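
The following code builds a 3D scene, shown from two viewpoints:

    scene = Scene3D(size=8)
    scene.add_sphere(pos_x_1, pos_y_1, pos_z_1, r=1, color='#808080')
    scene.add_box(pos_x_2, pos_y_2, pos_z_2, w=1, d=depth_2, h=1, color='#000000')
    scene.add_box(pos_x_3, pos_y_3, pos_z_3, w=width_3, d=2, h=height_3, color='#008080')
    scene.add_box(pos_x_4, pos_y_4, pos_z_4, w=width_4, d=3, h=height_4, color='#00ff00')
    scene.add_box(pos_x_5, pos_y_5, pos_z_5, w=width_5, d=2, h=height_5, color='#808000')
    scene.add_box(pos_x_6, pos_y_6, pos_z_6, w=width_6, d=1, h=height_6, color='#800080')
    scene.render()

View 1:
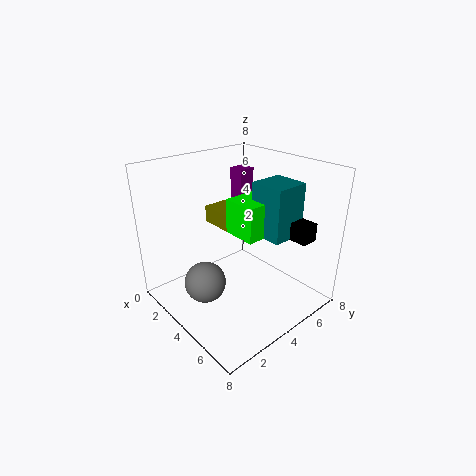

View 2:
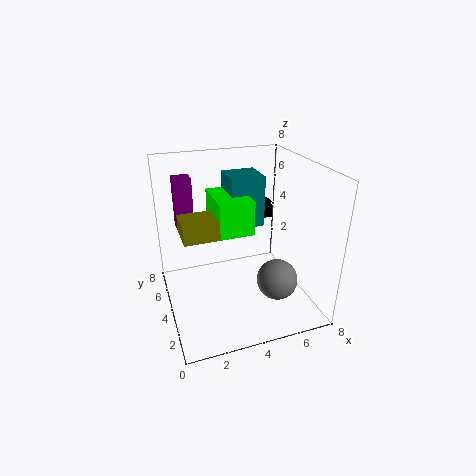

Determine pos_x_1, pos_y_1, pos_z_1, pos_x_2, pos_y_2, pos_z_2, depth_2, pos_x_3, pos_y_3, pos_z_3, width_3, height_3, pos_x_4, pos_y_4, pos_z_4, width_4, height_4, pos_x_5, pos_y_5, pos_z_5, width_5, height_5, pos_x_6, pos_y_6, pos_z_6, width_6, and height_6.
pos_x_1 = 5
pos_y_1 = 1
pos_z_1 = 3
pos_x_2 = 6
pos_y_2 = 6
pos_z_2 = 4
depth_2 = 1
pos_x_3 = 4
pos_y_3 = 5
pos_z_3 = 4
width_3 = 2
height_3 = 3
pos_x_4 = 3
pos_y_4 = 4
pos_z_4 = 4
width_4 = 2
height_4 = 2
pos_x_5 = 1
pos_y_5 = 4
pos_z_5 = 4
width_5 = 2
height_5 = 1
pos_x_6 = 1
pos_y_6 = 6
pos_z_6 = 4
width_6 = 1
height_6 = 3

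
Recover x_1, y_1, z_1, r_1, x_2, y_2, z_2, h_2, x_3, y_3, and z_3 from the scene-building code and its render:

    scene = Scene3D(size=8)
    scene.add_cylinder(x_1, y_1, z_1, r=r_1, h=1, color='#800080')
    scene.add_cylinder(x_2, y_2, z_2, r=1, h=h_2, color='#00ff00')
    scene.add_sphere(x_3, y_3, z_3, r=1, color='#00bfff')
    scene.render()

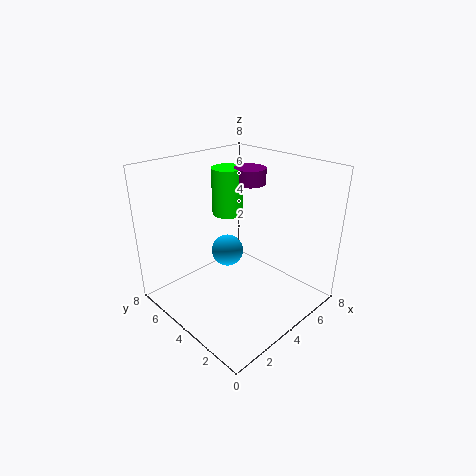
x_1 = 7; y_1 = 6; z_1 = 6; r_1 = 1; x_2 = 6; y_2 = 7; z_2 = 4; h_2 = 3; x_3 = 5; y_3 = 6; z_3 = 2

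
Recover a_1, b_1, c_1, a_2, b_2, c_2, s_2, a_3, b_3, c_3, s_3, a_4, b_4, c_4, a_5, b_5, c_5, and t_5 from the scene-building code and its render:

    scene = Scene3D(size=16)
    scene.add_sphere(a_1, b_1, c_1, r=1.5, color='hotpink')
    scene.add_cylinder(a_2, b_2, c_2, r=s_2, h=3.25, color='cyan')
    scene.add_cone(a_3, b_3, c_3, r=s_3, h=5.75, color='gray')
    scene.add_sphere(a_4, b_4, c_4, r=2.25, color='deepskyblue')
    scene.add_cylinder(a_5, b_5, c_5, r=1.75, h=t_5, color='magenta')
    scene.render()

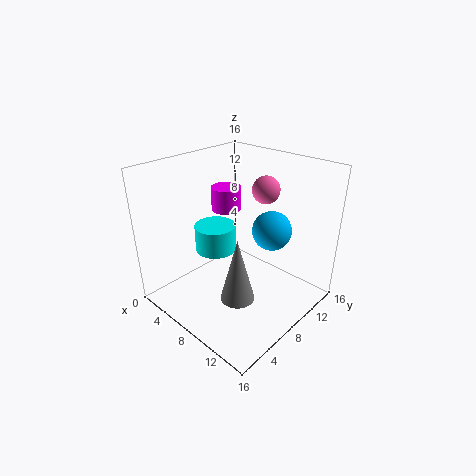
a_1 = 9.5; b_1 = 10.75; c_1 = 13.25; a_2 = 3.5; b_2 = 8.75; c_2 = 4.5; s_2 = 2.5; a_3 = 13.75; b_3 = 1.75; c_3 = 6.75; s_3 = 1.5; a_4 = 10; b_4 = 11.5; c_4 = 8.25; a_5 = 4.25; b_5 = 10; c_5 = 9.75; t_5 = 2.75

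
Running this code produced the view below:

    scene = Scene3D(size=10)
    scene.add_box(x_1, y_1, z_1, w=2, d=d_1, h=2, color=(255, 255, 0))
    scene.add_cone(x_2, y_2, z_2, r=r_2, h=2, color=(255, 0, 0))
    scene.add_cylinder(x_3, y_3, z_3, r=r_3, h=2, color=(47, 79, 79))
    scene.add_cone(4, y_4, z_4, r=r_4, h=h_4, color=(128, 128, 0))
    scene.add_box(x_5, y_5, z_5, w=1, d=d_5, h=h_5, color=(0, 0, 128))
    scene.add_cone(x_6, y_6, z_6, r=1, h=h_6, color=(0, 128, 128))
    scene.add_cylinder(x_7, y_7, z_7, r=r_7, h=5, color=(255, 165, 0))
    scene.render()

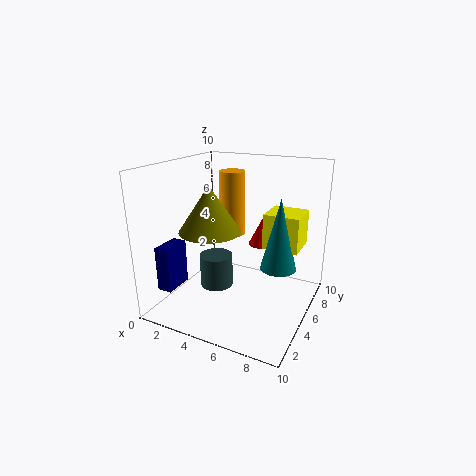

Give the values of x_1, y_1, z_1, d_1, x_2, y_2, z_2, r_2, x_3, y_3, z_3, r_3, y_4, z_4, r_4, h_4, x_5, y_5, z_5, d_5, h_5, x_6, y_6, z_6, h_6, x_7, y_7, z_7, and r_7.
x_1 = 8; y_1 = 2; z_1 = 6; d_1 = 2; x_2 = 6; y_2 = 7; z_2 = 4; r_2 = 1; x_3 = 5; y_3 = 2; z_3 = 3; r_3 = 1; y_4 = 3; z_4 = 6; r_4 = 2; h_4 = 3; x_5 = 1; y_5 = 1; z_5 = 2; d_5 = 2; h_5 = 3; x_6 = 9; y_6 = 2; z_6 = 5; h_6 = 4; x_7 = 3; y_7 = 8; z_7 = 4; r_7 = 1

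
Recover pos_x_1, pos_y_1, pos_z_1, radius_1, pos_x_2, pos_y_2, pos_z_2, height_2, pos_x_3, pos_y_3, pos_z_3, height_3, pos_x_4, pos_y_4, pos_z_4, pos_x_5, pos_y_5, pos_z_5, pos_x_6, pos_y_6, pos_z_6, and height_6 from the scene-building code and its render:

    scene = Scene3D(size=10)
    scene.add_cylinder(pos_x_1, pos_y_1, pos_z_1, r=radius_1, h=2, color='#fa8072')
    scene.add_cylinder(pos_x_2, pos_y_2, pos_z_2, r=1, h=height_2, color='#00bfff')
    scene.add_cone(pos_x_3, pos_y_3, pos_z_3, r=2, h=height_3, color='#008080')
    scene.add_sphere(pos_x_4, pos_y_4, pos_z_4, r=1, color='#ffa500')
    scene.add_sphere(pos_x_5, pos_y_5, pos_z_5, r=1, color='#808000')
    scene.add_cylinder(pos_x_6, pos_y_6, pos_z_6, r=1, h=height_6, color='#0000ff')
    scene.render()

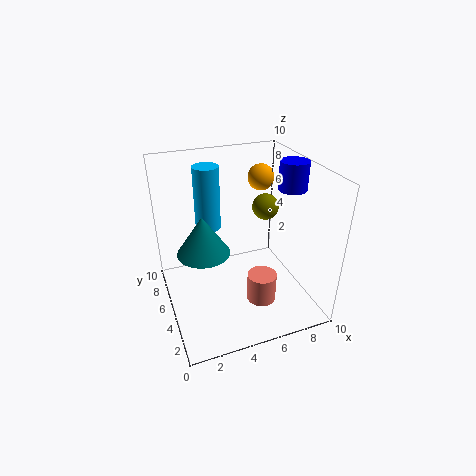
pos_x_1 = 6
pos_y_1 = 3
pos_z_1 = 1
radius_1 = 1
pos_x_2 = 4
pos_y_2 = 9
pos_z_2 = 4
height_2 = 5
pos_x_3 = 3
pos_y_3 = 7
pos_z_3 = 3
height_3 = 3
pos_x_4 = 8
pos_y_4 = 8
pos_z_4 = 8
pos_x_5 = 8
pos_y_5 = 7
pos_z_5 = 6
pos_x_6 = 9
pos_y_6 = 5
pos_z_6 = 8
height_6 = 2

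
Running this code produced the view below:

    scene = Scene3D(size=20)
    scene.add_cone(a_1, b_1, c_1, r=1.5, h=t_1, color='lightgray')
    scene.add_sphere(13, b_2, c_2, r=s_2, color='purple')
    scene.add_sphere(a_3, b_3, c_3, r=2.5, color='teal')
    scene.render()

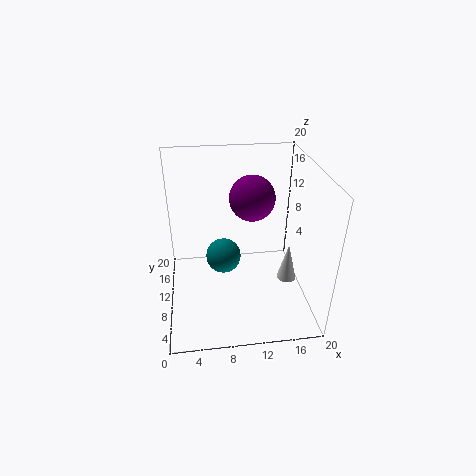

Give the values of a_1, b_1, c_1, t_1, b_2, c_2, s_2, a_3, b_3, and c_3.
a_1 = 18; b_1 = 11.5; c_1 = 1; t_1 = 6; b_2 = 16; c_2 = 13; s_2 = 3.5; a_3 = 8; b_3 = 11; c_3 = 6.5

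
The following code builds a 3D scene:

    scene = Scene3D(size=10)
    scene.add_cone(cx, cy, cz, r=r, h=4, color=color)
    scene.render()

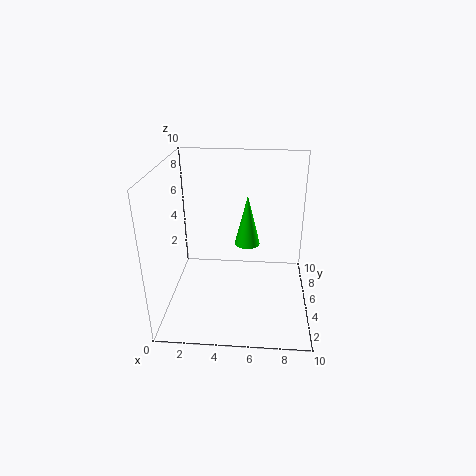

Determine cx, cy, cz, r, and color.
cx = 5.5; cy = 8; cz = 3; r = 1; color = 'lime'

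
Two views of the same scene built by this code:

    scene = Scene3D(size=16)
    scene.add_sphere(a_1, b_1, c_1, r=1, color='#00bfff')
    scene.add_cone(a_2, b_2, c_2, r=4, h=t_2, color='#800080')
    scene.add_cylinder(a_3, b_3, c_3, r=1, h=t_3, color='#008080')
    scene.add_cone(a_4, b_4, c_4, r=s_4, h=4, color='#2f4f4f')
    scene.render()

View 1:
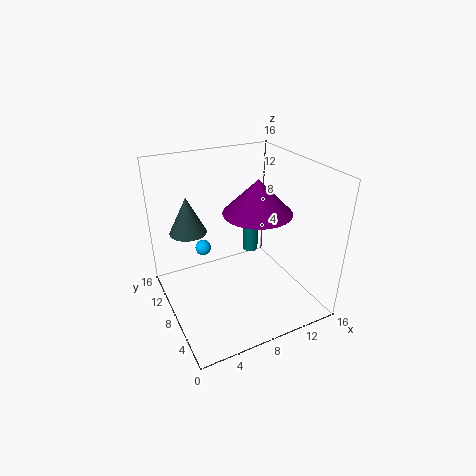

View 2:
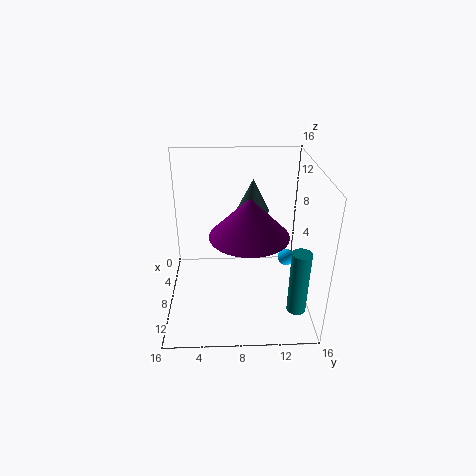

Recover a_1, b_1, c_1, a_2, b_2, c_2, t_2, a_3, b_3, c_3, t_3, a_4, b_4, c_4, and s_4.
a_1 = 6, b_1 = 14, c_1 = 4, a_2 = 11, b_2 = 9, c_2 = 10, t_2 = 4, a_3 = 13, b_3 = 14, c_3 = 2, t_3 = 7, a_4 = 3, b_4 = 10, c_4 = 9, s_4 = 2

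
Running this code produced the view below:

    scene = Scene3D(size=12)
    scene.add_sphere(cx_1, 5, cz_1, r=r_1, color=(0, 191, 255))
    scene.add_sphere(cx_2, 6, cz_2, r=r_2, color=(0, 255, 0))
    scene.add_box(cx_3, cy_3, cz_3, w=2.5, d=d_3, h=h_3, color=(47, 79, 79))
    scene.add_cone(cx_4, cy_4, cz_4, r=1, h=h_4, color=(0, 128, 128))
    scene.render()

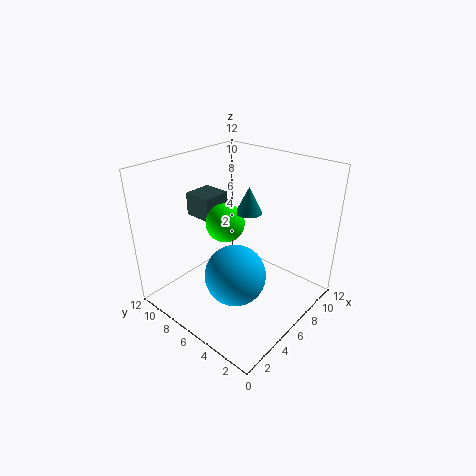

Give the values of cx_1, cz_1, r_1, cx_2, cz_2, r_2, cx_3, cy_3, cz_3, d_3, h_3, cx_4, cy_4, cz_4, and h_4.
cx_1 = 4.5
cz_1 = 3.5
r_1 = 2.5
cx_2 = 4.5
cz_2 = 8
r_2 = 1.5
cx_3 = 5
cy_3 = 8.5
cz_3 = 7
d_3 = 2.5
h_3 = 2
cx_4 = 5.5
cy_4 = 4.5
cz_4 = 9
h_4 = 2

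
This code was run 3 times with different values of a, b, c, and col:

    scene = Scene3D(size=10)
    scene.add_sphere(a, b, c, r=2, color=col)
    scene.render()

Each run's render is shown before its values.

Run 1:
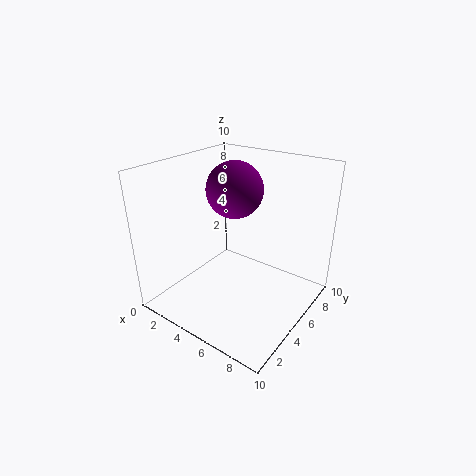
a = 4, b = 6, c = 8, col = 'purple'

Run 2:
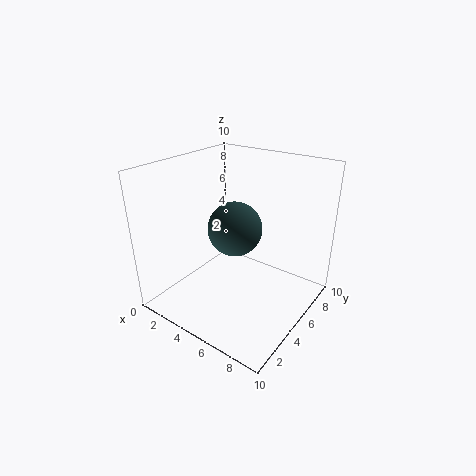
a = 4, b = 6, c = 5, col = 'darkslategray'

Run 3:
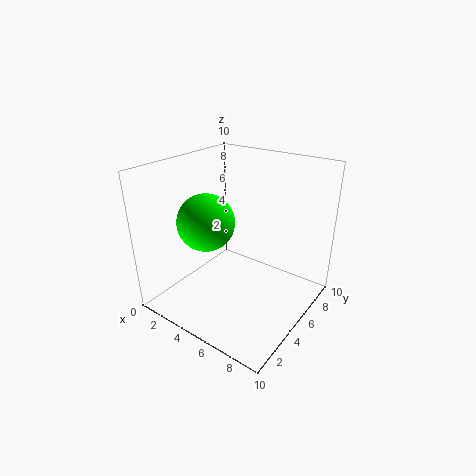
a = 3, b = 4, c = 6, col = 'lime'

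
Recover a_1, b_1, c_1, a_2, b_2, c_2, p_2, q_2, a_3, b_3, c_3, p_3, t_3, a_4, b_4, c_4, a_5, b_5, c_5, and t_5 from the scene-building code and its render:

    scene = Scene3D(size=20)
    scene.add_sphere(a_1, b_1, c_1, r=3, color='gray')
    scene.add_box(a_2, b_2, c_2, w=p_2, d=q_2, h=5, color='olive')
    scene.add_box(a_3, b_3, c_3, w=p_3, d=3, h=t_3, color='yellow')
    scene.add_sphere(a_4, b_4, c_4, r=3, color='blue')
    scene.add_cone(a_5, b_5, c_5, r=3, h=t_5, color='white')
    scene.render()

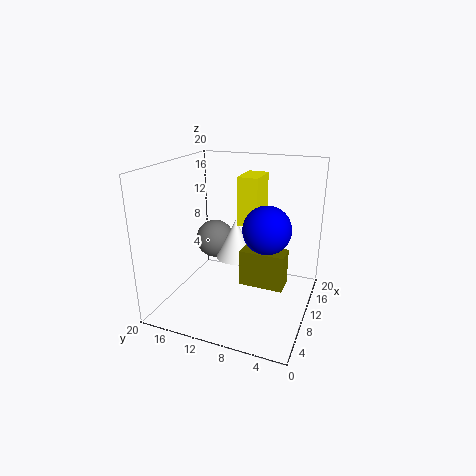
a_1 = 15; b_1 = 16; c_1 = 7; a_2 = 8; b_2 = 3; c_2 = 4; p_2 = 3; q_2 = 6; a_3 = 12; b_3 = 8; c_3 = 11; p_3 = 5; t_3 = 7; a_4 = 7; b_4 = 5; c_4 = 13; a_5 = 14; b_5 = 12; c_5 = 5; t_5 = 6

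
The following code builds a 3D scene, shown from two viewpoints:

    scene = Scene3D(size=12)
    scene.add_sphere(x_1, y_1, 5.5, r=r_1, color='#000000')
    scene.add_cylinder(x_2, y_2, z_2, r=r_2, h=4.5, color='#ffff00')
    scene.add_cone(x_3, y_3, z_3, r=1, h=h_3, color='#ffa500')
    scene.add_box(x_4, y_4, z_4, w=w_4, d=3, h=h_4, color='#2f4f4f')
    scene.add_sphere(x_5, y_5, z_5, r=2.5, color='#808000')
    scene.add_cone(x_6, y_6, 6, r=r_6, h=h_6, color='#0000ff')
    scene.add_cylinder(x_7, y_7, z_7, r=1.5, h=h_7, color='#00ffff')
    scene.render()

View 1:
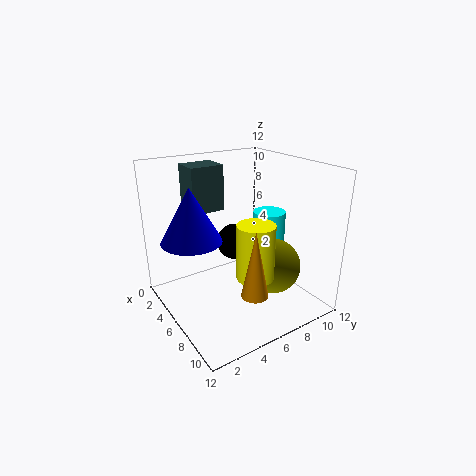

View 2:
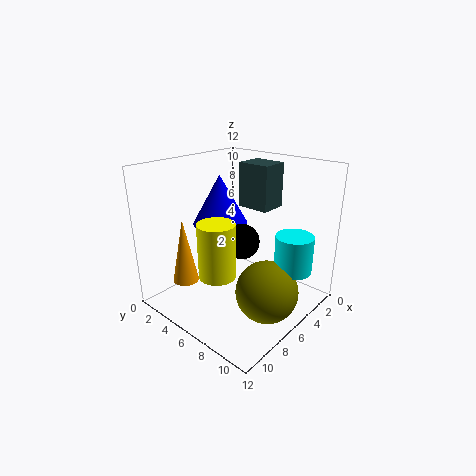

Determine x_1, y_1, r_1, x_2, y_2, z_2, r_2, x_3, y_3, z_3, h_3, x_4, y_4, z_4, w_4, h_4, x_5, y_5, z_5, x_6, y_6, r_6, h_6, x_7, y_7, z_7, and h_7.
x_1 = 5.5, y_1 = 6, r_1 = 1.5, x_2 = 8.5, y_2 = 6, z_2 = 3.5, r_2 = 1.5, x_3 = 10.5, y_3 = 4.5, z_3 = 3.5, h_3 = 5, x_4 = 0.5, y_4 = 3.5, z_4 = 7.5, w_4 = 2.5, h_4 = 4, x_5 = 6.5, y_5 = 9.5, z_5 = 2.5, x_6 = 4.5, y_6 = 2.5, r_6 = 2.5, h_6 = 4.5, x_7 = 4.5, y_7 = 10.5, z_7 = 4, h_7 = 3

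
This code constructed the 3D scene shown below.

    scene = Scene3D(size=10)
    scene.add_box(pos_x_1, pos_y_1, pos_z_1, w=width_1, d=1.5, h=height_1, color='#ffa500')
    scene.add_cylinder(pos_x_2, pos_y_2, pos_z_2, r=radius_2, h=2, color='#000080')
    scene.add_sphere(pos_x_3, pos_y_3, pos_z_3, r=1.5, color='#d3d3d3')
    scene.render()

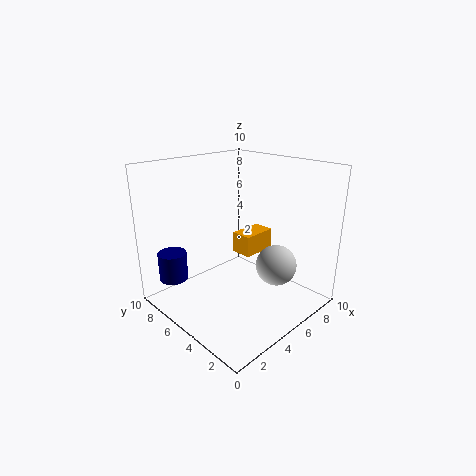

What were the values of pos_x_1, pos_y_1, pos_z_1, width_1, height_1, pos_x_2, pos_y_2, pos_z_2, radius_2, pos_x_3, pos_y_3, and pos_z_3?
pos_x_1 = 5.5, pos_y_1 = 4.5, pos_z_1 = 3.5, width_1 = 2.5, height_1 = 1.5, pos_x_2 = 1.5, pos_y_2 = 8, pos_z_2 = 2, radius_2 = 1, pos_x_3 = 7.5, pos_y_3 = 3.5, pos_z_3 = 2.5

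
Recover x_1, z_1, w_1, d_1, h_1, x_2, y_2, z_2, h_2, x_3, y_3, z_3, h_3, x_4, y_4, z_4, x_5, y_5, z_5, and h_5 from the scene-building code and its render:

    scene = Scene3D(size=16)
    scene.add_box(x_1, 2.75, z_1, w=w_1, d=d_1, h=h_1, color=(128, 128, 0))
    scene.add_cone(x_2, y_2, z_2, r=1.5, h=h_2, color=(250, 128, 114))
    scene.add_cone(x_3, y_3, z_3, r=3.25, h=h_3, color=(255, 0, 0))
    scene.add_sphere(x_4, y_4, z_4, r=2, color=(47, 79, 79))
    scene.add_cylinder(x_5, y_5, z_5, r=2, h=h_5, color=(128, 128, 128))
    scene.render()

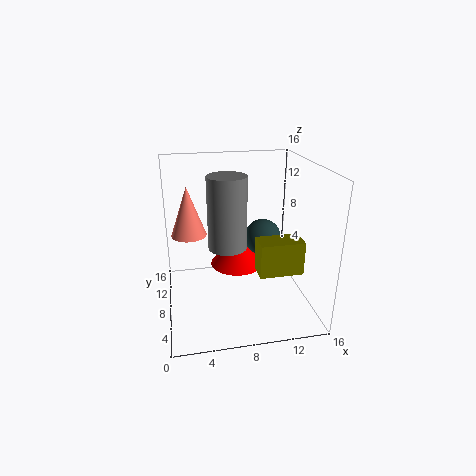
x_1 = 9.25
z_1 = 5.75
w_1 = 4.5
d_1 = 2.5
h_1 = 3.5
x_2 = 2.5
y_2 = 2
z_2 = 11.5
h_2 = 4.25
x_3 = 8.5
y_3 = 11
z_3 = 3.25
h_3 = 4
x_4 = 10.75
y_4 = 7.75
z_4 = 8
x_5 = 6.5
y_5 = 6
z_5 = 8
h_5 = 7.5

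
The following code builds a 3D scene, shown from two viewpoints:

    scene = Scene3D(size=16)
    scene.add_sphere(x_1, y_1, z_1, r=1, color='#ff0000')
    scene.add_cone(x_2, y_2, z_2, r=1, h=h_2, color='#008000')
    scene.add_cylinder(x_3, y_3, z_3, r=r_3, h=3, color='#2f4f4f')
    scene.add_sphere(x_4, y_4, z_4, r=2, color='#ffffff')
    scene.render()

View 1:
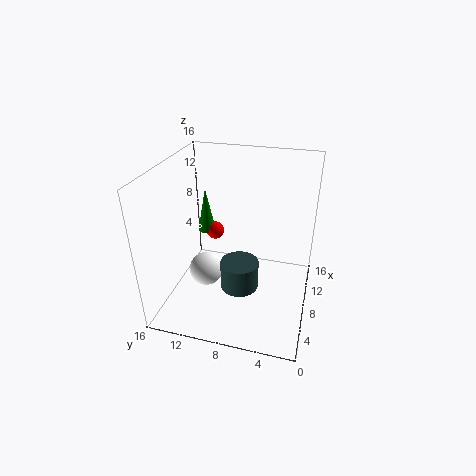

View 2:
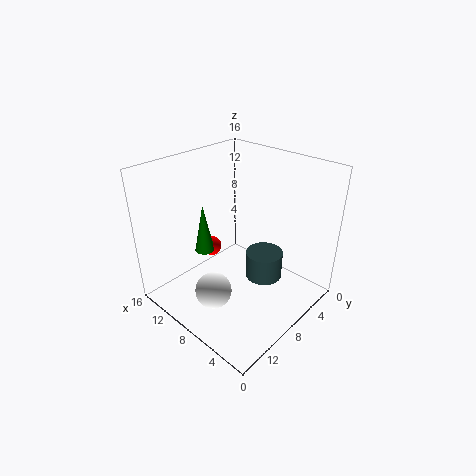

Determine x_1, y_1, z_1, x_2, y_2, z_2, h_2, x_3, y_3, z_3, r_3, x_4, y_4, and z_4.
x_1 = 9; y_1 = 11; z_1 = 8; x_2 = 9; y_2 = 12; z_2 = 8; h_2 = 5; x_3 = 5; y_3 = 7; z_3 = 4; r_3 = 2; x_4 = 8; y_4 = 12; z_4 = 3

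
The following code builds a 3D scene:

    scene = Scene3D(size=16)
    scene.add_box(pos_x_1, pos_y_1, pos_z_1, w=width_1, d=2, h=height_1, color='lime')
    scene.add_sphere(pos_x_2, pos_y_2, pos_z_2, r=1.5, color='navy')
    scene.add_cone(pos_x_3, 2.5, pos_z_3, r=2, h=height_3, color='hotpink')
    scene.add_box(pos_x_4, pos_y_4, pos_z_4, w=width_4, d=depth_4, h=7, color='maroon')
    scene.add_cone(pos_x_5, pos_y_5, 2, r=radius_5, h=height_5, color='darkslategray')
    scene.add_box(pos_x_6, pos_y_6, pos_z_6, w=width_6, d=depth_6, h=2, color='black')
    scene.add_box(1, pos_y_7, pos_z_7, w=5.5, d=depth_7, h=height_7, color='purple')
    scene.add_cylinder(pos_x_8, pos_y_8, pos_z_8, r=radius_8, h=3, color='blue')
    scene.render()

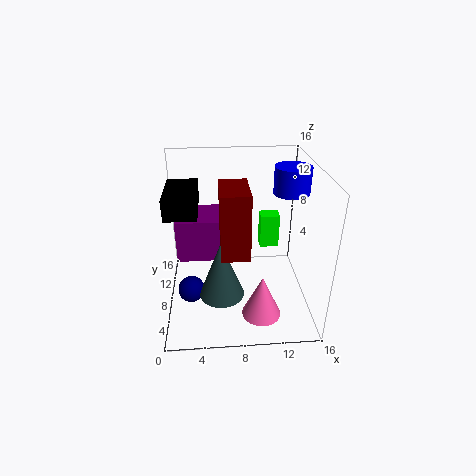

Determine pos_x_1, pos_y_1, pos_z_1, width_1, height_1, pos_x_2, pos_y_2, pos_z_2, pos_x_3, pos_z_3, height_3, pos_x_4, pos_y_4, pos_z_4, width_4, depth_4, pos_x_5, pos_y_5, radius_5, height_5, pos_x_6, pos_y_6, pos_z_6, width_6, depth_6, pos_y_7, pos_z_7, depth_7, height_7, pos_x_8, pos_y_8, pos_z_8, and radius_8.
pos_x_1 = 11.5; pos_y_1 = 14; pos_z_1 = 3; width_1 = 2.5; height_1 = 4.5; pos_x_2 = 2.5; pos_y_2 = 7; pos_z_2 = 2; pos_x_3 = 10; pos_z_3 = 2; height_3 = 4.5; pos_x_4 = 6; pos_y_4 = 4; pos_z_4 = 7.5; width_4 = 3; depth_4 = 5; pos_x_5 = 6; pos_y_5 = 6; radius_5 = 2.5; height_5 = 6.5; pos_x_6 = 1; pos_y_6 = 2.5; pos_z_6 = 13; width_6 = 3; depth_6 = 5.5; pos_y_7 = 9; pos_z_7 = 4.5; depth_7 = 5; height_7 = 5; pos_x_8 = 14; pos_y_8 = 9.5; pos_z_8 = 12.5; radius_8 = 2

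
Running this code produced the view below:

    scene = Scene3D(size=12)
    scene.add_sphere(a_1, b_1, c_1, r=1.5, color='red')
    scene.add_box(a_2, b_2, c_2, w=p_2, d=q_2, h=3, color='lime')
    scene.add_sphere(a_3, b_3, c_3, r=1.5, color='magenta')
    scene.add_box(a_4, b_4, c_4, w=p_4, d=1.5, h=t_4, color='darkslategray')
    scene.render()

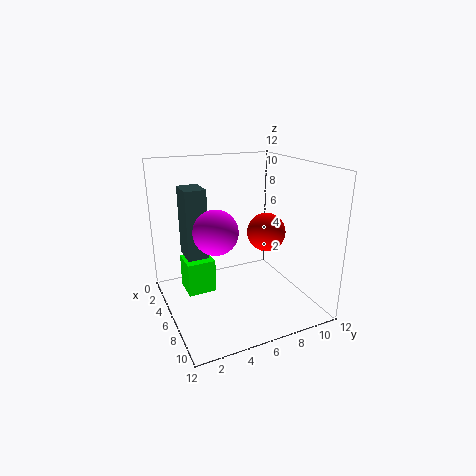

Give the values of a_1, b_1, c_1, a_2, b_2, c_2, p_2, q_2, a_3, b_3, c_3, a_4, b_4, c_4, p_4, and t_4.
a_1 = 8, b_1 = 7.5, c_1 = 7, a_2 = 2, b_2 = 2, c_2 = 0.5, p_2 = 2.5, q_2 = 2.5, a_3 = 10, b_3 = 2.5, c_3 = 8.5, a_4 = 6.5, b_4 = 1, c_4 = 6, p_4 = 2, t_4 = 5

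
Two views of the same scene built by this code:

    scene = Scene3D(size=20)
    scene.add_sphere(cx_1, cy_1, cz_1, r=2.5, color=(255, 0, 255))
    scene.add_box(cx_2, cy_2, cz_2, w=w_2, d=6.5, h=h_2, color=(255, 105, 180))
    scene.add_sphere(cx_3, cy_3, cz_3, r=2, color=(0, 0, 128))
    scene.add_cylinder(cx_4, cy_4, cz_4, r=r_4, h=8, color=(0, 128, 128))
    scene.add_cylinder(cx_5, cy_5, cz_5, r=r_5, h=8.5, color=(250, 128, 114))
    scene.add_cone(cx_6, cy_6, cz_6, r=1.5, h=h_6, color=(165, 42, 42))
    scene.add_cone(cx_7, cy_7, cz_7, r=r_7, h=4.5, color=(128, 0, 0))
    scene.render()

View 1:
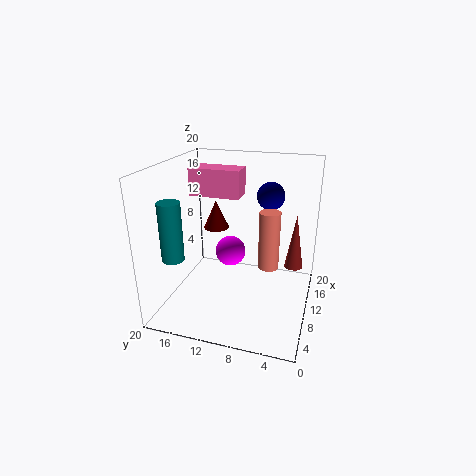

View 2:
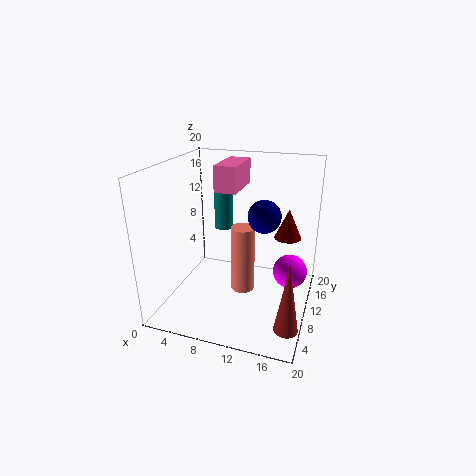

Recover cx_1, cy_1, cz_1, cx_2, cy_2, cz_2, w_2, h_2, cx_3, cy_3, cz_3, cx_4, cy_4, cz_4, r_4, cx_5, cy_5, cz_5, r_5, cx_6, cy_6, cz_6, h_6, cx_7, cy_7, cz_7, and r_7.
cx_1 = 17
cy_1 = 13.5
cz_1 = 4
cx_2 = 7
cy_2 = 9
cz_2 = 16.5
w_2 = 3
h_2 = 3.5
cx_3 = 14.5
cy_3 = 6.5
cz_3 = 15
cx_4 = 5
cy_4 = 17.5
cz_4 = 8
r_4 = 1.5
cx_5 = 12
cy_5 = 6
cz_5 = 5
r_5 = 1.5
cx_6 = 18.5
cy_6 = 3
cz_6 = 2
h_6 = 9
cx_7 = 16
cy_7 = 15.5
cz_7 = 8.5
r_7 = 2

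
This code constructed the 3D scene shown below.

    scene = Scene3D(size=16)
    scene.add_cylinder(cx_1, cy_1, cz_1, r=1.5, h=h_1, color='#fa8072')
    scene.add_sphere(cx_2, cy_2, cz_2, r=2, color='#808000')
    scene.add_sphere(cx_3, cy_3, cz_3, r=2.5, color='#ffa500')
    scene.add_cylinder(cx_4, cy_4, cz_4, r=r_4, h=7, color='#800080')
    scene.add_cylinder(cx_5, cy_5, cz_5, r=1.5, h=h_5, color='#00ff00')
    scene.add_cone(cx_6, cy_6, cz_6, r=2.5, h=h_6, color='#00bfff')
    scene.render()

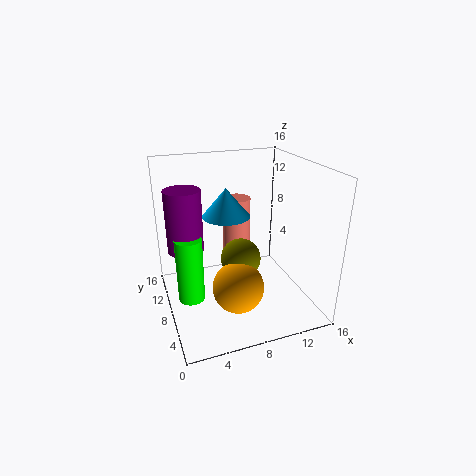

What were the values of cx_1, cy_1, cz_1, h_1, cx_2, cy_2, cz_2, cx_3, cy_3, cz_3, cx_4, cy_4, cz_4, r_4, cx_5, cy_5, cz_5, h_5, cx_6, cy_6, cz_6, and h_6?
cx_1 = 8, cy_1 = 8.5, cz_1 = 6, h_1 = 6.5, cx_2 = 7, cy_2 = 4.5, cz_2 = 7.5, cx_3 = 6, cy_3 = 2.5, cz_3 = 5.5, cx_4 = 2.5, cy_4 = 10, cz_4 = 6.5, r_4 = 2, cx_5 = 2.5, cy_5 = 8.5, cz_5 = 1, h_5 = 7.5, cx_6 = 6.5, cy_6 = 7.5, cz_6 = 11, h_6 = 3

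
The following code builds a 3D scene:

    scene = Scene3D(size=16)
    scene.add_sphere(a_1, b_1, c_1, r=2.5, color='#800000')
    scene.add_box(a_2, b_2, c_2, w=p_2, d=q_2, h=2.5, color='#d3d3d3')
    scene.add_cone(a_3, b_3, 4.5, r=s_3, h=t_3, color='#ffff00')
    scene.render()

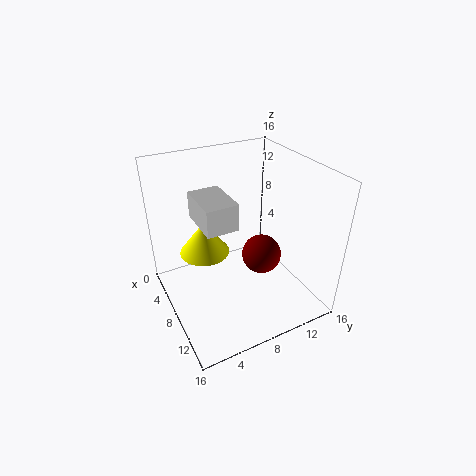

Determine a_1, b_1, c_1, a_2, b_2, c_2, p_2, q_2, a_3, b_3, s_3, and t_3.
a_1 = 6, b_1 = 12.5, c_1 = 3, a_2 = 8.5, b_2 = 2.5, c_2 = 12.5, p_2 = 4.5, q_2 = 3, a_3 = 4, b_3 = 5.5, s_3 = 3, t_3 = 4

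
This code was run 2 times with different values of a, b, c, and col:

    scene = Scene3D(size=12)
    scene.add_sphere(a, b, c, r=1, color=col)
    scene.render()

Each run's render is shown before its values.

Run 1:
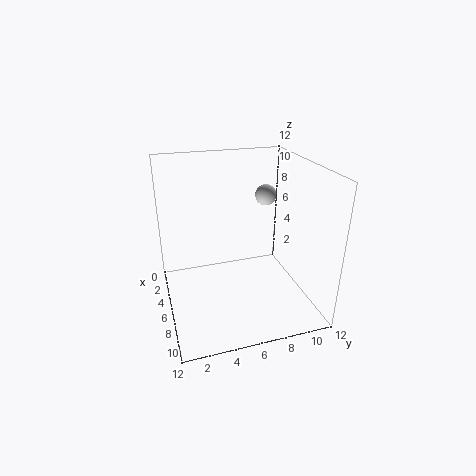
a = 2, b = 10, c = 8, col = 'lightgray'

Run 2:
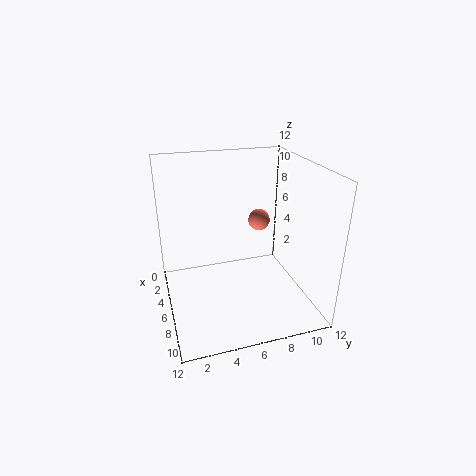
a = 3, b = 9, c = 6, col = 'salmon'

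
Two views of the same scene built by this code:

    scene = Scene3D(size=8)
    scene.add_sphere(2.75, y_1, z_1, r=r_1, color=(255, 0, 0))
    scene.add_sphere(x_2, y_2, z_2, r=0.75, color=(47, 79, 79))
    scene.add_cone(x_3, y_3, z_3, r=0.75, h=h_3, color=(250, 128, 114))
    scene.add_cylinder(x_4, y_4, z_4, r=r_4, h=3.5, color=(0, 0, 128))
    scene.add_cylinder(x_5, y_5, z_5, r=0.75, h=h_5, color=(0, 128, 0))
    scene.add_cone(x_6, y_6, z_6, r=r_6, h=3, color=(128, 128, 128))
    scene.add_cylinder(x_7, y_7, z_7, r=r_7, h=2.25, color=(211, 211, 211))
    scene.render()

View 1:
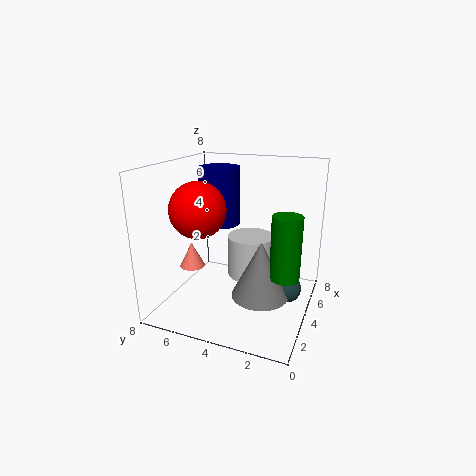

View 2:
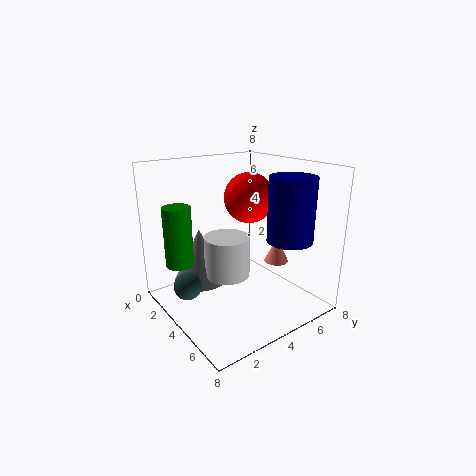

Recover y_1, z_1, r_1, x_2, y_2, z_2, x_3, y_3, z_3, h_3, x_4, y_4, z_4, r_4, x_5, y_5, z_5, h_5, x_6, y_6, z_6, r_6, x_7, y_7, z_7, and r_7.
y_1 = 5.75; z_1 = 5.75; r_1 = 1.5; x_2 = 3.5; y_2 = 1; z_2 = 1.75; x_3 = 4; y_3 = 7; z_3 = 1.75; h_3 = 1.5; x_4 = 6; y_4 = 6; z_4 = 4; r_4 = 1.25; x_5 = 2.75; y_5 = 1; z_5 = 2.75; h_5 = 3.25; x_6 = 2.75; y_6 = 2.25; z_6 = 1.5; r_6 = 1.5; x_7 = 4; y_7 = 3.25; z_7 = 2; r_7 = 1.25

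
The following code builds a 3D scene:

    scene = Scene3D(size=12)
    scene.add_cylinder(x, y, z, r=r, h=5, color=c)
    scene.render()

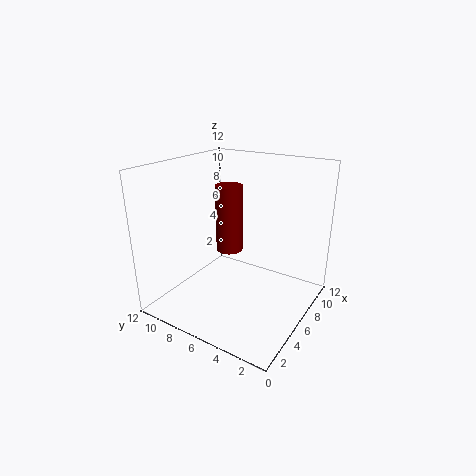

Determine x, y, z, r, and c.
x = 4
y = 5.5
z = 6
r = 1
c = 'maroon'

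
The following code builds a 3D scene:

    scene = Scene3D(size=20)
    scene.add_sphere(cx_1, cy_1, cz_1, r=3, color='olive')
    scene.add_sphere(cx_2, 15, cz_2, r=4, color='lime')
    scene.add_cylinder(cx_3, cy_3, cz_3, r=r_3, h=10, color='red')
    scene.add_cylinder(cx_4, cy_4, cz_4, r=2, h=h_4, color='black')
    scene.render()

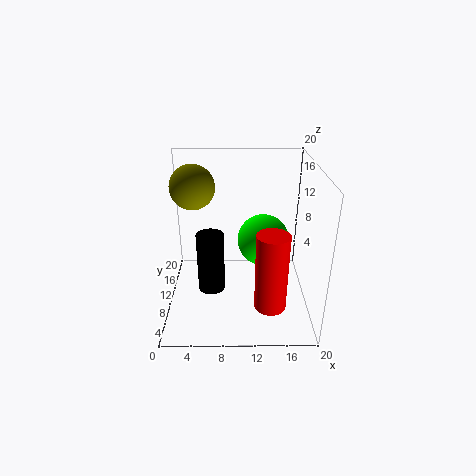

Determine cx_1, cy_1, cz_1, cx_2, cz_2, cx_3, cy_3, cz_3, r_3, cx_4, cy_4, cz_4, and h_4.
cx_1 = 4
cy_1 = 11
cz_1 = 17
cx_2 = 14
cz_2 = 7
cx_3 = 14
cy_3 = 3
cz_3 = 4
r_3 = 2
cx_4 = 6
cy_4 = 11
cz_4 = 1
h_4 = 9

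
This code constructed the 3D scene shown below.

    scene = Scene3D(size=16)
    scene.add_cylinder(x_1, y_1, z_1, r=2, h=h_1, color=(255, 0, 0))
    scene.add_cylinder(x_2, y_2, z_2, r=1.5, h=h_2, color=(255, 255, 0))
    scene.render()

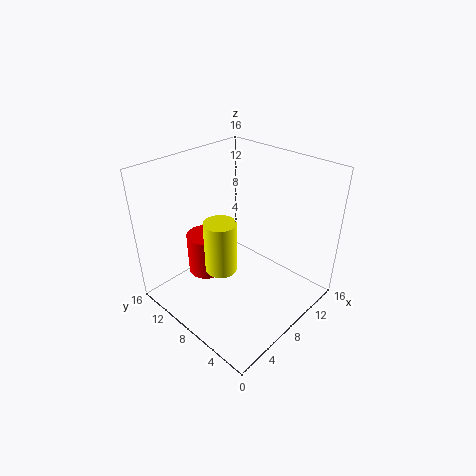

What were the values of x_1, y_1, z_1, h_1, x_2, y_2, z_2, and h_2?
x_1 = 5; y_1 = 10; z_1 = 4.5; h_1 = 4.5; x_2 = 3; y_2 = 5.5; z_2 = 8; h_2 = 5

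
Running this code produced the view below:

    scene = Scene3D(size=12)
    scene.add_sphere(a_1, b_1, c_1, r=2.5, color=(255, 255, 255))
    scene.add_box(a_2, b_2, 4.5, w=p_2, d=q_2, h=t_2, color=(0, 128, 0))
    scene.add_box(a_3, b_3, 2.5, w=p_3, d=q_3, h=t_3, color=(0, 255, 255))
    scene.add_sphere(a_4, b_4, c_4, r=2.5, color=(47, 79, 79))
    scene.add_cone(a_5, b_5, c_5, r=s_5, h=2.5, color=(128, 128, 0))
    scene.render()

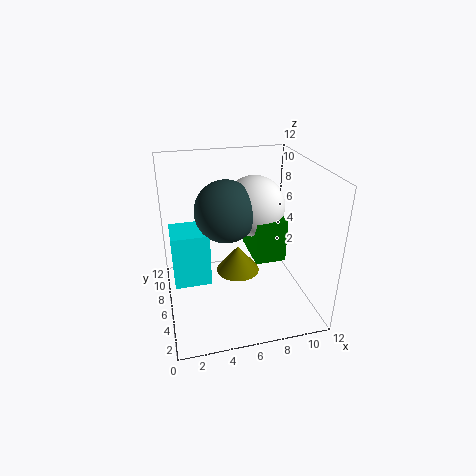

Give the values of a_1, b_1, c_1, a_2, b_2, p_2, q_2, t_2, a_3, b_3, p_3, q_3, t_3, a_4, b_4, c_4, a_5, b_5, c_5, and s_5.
a_1 = 7.5
b_1 = 6.5
c_1 = 8.5
a_2 = 7
b_2 = 4
p_2 = 2.5
q_2 = 4
t_2 = 3.5
a_3 = 0.5
b_3 = 5
p_3 = 3
q_3 = 3
t_3 = 4.5
a_4 = 5
b_4 = 6
c_4 = 8.5
a_5 = 6.5
b_5 = 8
c_5 = 1.5
s_5 = 2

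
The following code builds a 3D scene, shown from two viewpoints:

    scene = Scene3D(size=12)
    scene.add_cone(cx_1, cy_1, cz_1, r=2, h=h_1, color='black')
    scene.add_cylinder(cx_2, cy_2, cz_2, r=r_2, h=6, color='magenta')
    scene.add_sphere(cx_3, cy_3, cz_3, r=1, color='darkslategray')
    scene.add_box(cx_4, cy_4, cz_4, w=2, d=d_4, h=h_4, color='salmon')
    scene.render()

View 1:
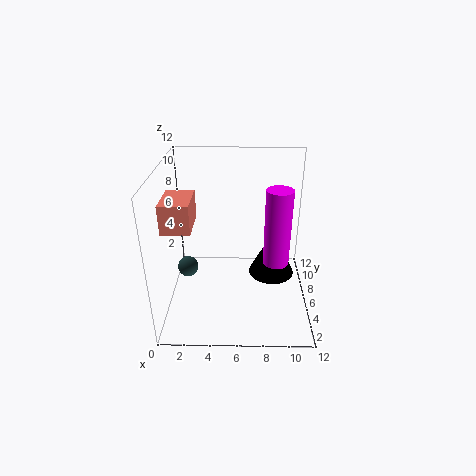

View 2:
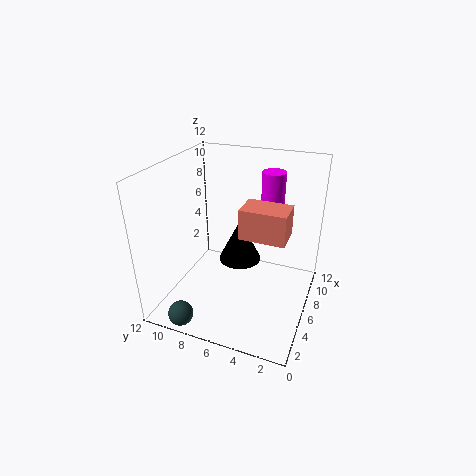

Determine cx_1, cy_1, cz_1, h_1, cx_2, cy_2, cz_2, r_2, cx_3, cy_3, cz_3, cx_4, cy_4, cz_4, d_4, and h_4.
cx_1 = 9
cy_1 = 7
cz_1 = 2
h_1 = 4
cx_2 = 9
cy_2 = 4
cz_2 = 5
r_2 = 1
cx_3 = 1
cy_3 = 9
cz_3 = 1
cx_4 = 1
cy_4 = 1
cz_4 = 9
d_4 = 3
h_4 = 2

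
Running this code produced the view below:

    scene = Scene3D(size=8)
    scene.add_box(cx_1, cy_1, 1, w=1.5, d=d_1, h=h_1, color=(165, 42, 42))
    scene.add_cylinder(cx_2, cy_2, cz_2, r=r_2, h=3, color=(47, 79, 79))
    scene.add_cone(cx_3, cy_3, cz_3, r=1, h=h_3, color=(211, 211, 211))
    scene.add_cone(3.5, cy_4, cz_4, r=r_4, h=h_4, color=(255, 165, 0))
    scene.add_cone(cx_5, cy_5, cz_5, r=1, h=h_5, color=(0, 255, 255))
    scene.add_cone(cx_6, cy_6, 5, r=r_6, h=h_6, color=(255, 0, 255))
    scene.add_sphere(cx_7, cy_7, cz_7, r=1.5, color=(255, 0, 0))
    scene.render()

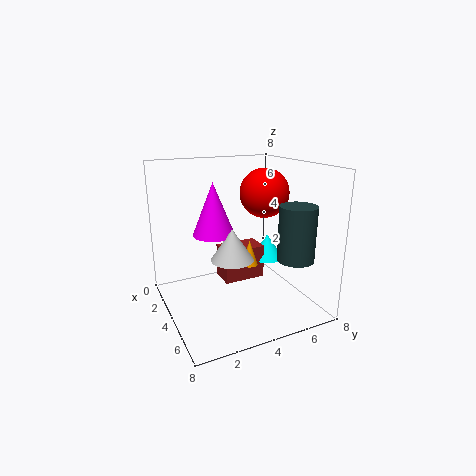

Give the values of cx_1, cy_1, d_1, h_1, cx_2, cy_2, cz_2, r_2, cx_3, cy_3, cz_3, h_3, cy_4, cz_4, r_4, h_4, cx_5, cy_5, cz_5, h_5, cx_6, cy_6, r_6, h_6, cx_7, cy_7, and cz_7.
cx_1 = 2, cy_1 = 3.5, d_1 = 2.5, h_1 = 2, cx_2 = 6, cy_2 = 6.5, cz_2 = 3, r_2 = 1, cx_3 = 6.5, cy_3 = 2.5, cz_3 = 4, h_3 = 1.5, cy_4 = 5, cz_4 = 2, r_4 = 0.5, h_4 = 1.5, cx_5 = 3, cy_5 = 6.5, cz_5 = 2, h_5 = 1.5, cx_6 = 5.5, cy_6 = 2, r_6 = 1, h_6 = 2.5, cx_7 = 2.5, cy_7 = 6.5, cz_7 = 6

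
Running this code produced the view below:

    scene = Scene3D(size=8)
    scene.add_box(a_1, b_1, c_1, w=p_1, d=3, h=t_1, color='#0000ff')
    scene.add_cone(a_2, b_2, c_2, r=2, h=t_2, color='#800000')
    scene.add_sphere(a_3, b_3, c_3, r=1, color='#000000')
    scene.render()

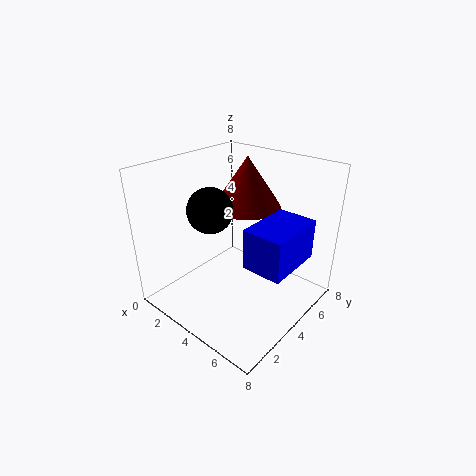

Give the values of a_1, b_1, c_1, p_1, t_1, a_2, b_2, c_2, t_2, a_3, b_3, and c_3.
a_1 = 6; b_1 = 2; c_1 = 4; p_1 = 2; t_1 = 2; a_2 = 3; b_2 = 6; c_2 = 5; t_2 = 3; a_3 = 5; b_3 = 1; c_3 = 7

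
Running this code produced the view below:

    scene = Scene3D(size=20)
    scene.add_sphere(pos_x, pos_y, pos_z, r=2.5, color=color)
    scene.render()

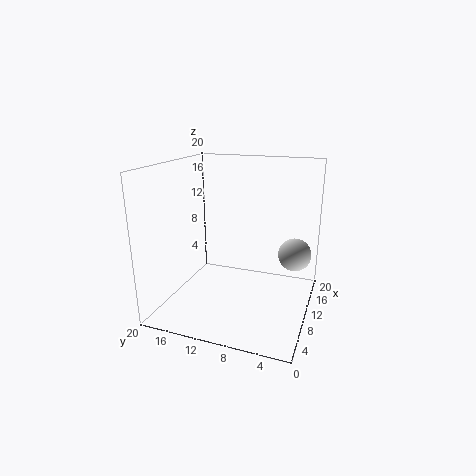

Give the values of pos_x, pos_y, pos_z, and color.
pos_x = 16, pos_y = 3, pos_z = 6, color = 'lightgray'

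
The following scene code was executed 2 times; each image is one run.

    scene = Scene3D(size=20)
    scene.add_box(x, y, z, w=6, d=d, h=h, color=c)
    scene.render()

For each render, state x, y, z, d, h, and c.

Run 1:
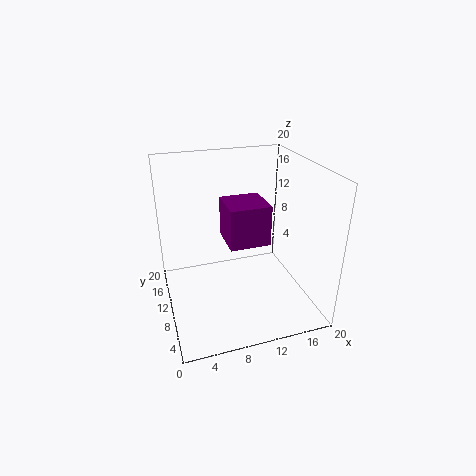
x = 9; y = 10; z = 8; d = 6; h = 6; c = 'purple'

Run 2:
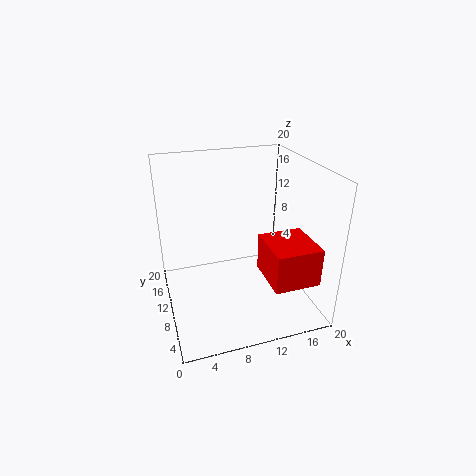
x = 12; y = 1; z = 6.5; d = 6.5; h = 5; c = 'red'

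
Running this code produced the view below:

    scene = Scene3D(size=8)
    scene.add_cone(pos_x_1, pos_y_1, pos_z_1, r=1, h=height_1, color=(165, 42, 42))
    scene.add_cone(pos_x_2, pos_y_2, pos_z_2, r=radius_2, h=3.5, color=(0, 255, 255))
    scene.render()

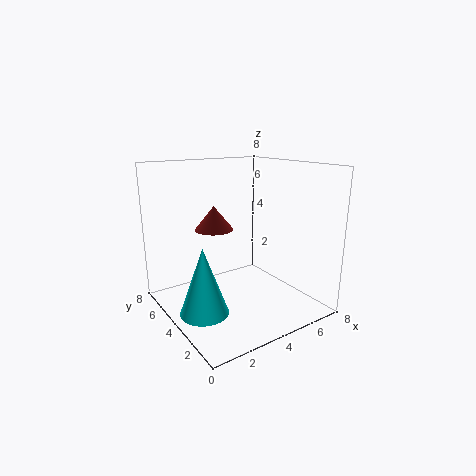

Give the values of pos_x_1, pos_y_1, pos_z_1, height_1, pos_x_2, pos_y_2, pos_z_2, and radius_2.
pos_x_1 = 2.5, pos_y_1 = 4, pos_z_1 = 4.75, height_1 = 1.25, pos_x_2 = 1.25, pos_y_2 = 3, pos_z_2 = 0.75, radius_2 = 1.25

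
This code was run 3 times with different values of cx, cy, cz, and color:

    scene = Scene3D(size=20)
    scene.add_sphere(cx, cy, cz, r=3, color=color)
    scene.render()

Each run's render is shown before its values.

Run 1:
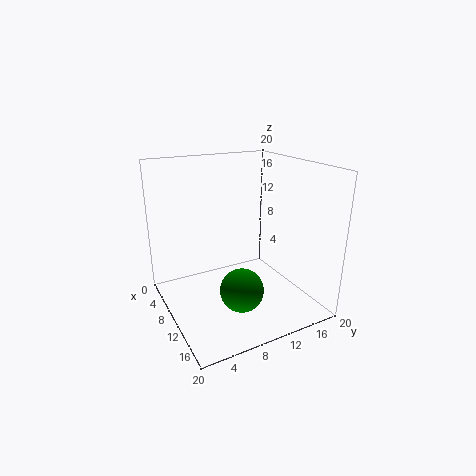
cx = 13; cy = 9; cz = 3.5; color = 'green'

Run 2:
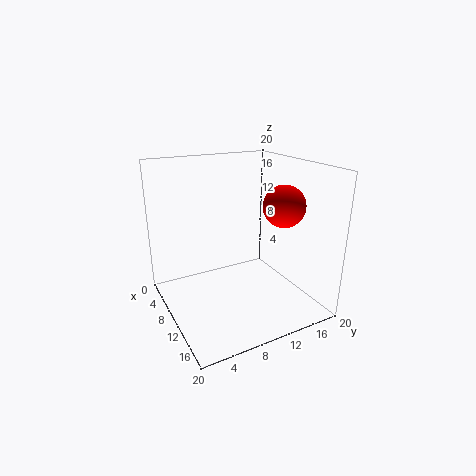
cx = 11.5; cy = 16.5; cz = 14; color = 'red'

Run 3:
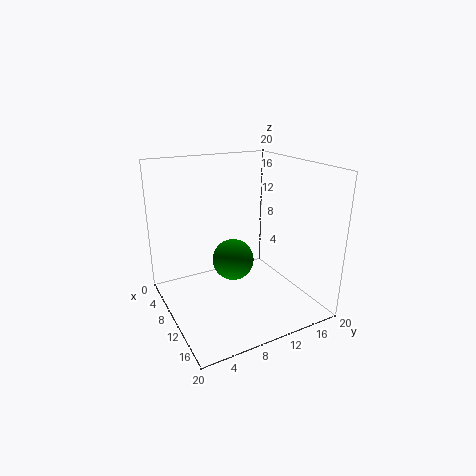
cx = 8.5; cy = 10; cz = 6; color = 'green'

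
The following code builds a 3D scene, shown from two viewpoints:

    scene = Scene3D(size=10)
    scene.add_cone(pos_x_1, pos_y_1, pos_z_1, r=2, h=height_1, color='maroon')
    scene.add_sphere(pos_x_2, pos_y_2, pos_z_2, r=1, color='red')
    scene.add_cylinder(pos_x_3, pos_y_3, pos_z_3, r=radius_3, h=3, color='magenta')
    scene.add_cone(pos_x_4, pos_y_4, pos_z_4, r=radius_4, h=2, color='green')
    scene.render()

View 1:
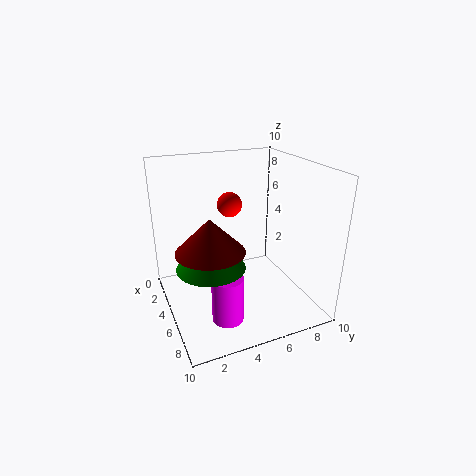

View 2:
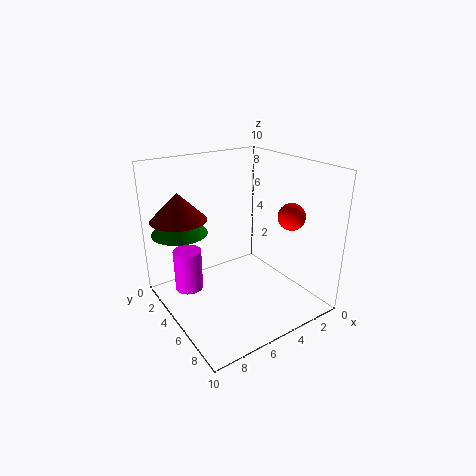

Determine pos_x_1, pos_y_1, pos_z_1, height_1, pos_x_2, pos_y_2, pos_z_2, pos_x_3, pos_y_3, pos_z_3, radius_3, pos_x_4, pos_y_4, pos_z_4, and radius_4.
pos_x_1 = 8
pos_y_1 = 2
pos_z_1 = 6
height_1 = 2
pos_x_2 = 1
pos_y_2 = 6
pos_z_2 = 6
pos_x_3 = 8
pos_y_3 = 3
pos_z_3 = 1
radius_3 = 1
pos_x_4 = 8
pos_y_4 = 2
pos_z_4 = 5
radius_4 = 2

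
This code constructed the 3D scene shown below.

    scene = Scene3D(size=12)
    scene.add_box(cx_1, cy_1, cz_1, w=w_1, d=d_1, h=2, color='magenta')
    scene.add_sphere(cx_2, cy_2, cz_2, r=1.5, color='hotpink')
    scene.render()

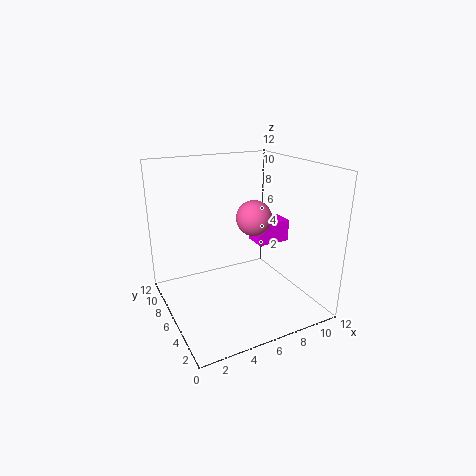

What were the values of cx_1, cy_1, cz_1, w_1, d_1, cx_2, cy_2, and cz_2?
cx_1 = 8.5
cy_1 = 6.5
cz_1 = 4.5
w_1 = 3
d_1 = 2
cx_2 = 7.5
cy_2 = 6
cz_2 = 7.5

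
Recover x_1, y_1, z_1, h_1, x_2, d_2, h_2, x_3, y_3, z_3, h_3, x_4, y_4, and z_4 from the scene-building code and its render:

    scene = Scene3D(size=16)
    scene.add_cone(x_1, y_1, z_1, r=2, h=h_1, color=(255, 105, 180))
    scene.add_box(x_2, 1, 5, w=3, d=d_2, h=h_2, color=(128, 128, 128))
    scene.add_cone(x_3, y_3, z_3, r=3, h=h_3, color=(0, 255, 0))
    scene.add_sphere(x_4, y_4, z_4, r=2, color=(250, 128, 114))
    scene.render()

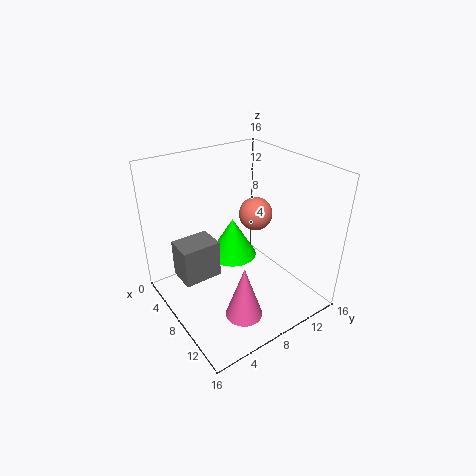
x_1 = 12; y_1 = 6; z_1 = 1; h_1 = 6; x_2 = 6; d_2 = 4; h_2 = 4; x_3 = 4; y_3 = 10; z_3 = 3; h_3 = 5; x_4 = 6; y_4 = 12; z_4 = 9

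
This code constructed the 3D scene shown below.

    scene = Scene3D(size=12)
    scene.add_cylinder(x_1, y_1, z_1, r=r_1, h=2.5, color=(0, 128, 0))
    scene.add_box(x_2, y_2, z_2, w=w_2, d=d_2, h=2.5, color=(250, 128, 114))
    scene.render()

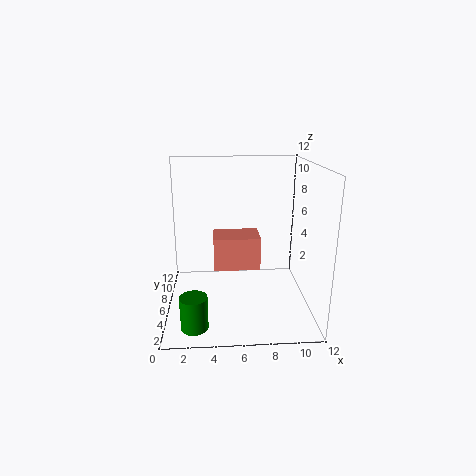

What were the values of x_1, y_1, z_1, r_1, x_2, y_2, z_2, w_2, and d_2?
x_1 = 2.5, y_1 = 1, z_1 = 1, r_1 = 1, x_2 = 4, y_2 = 3, z_2 = 4.5, w_2 = 3.5, d_2 = 2.5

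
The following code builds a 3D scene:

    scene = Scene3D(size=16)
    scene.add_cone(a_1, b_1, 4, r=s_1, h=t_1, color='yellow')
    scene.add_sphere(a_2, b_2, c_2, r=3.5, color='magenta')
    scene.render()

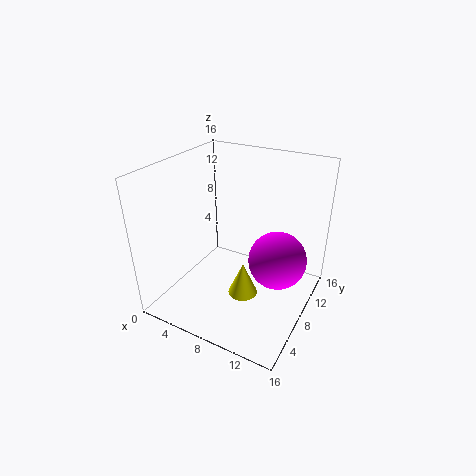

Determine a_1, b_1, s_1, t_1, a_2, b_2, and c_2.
a_1 = 10.5
b_1 = 4.5
s_1 = 1.5
t_1 = 3.5
a_2 = 11.5
b_2 = 11.5
c_2 = 4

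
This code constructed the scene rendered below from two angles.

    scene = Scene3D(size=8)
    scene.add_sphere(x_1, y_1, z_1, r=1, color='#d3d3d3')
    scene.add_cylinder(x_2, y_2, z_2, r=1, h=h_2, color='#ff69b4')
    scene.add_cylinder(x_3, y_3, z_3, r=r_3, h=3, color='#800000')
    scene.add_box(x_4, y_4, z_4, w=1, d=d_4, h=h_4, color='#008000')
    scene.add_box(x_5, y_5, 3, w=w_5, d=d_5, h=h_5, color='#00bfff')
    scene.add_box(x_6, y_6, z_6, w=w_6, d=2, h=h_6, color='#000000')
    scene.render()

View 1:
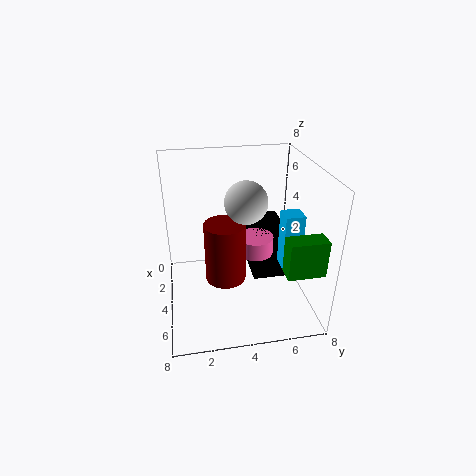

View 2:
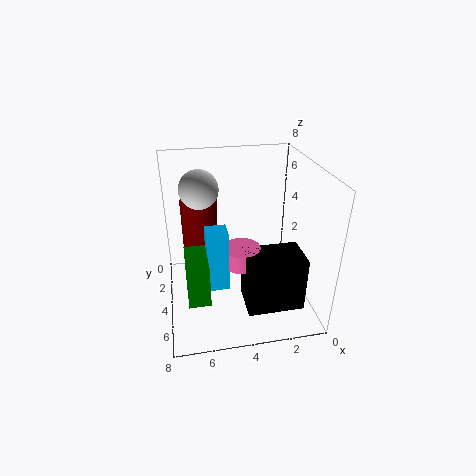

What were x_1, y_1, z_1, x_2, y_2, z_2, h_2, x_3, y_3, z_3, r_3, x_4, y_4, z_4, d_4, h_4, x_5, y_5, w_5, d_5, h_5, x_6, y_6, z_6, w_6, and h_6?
x_1 = 6, y_1 = 4, z_1 = 7, x_2 = 4, y_2 = 5, z_2 = 3, h_2 = 1, x_3 = 6, y_3 = 3, z_3 = 3, r_3 = 1, x_4 = 6, y_4 = 6, z_4 = 3, d_4 = 2, h_4 = 2, x_5 = 5, y_5 = 6, w_5 = 1, d_5 = 1, h_5 = 3, x_6 = 1, y_6 = 5, z_6 = 1, w_6 = 3, h_6 = 3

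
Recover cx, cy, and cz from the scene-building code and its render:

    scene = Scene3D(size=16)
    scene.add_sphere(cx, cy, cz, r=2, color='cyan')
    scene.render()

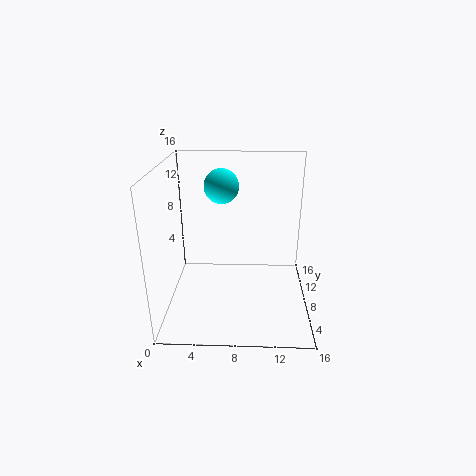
cx = 6; cy = 11; cz = 13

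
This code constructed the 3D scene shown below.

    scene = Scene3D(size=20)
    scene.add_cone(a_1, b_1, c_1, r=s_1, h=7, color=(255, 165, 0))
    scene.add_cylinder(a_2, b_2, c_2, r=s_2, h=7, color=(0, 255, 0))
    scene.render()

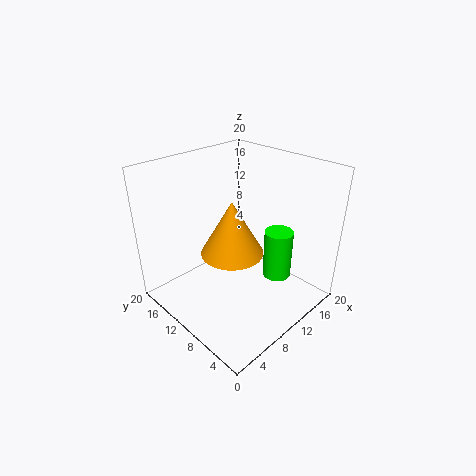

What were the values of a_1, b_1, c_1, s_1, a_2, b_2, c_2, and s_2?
a_1 = 7, b_1 = 8, c_1 = 10, s_1 = 4, a_2 = 14, b_2 = 6, c_2 = 4, s_2 = 2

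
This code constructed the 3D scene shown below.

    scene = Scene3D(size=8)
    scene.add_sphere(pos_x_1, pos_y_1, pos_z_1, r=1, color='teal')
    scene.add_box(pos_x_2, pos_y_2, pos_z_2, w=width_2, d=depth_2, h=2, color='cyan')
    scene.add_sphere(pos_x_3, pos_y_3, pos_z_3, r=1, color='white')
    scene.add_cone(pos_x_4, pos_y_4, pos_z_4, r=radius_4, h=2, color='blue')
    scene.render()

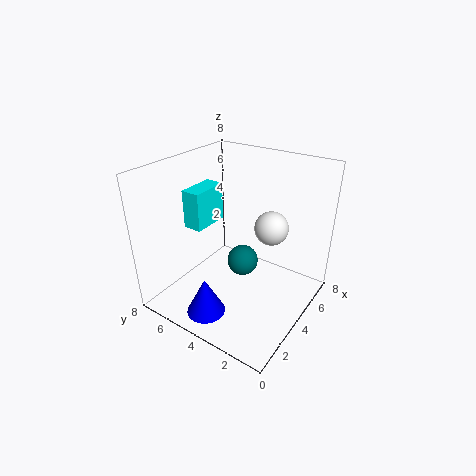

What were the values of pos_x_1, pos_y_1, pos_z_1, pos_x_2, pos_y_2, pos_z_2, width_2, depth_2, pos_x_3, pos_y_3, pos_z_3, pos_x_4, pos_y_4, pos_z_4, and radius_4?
pos_x_1 = 6, pos_y_1 = 5, pos_z_1 = 1, pos_x_2 = 2, pos_y_2 = 5, pos_z_2 = 5, width_2 = 2, depth_2 = 1, pos_x_3 = 6, pos_y_3 = 3, pos_z_3 = 4, pos_x_4 = 1, pos_y_4 = 4, pos_z_4 = 1, radius_4 = 1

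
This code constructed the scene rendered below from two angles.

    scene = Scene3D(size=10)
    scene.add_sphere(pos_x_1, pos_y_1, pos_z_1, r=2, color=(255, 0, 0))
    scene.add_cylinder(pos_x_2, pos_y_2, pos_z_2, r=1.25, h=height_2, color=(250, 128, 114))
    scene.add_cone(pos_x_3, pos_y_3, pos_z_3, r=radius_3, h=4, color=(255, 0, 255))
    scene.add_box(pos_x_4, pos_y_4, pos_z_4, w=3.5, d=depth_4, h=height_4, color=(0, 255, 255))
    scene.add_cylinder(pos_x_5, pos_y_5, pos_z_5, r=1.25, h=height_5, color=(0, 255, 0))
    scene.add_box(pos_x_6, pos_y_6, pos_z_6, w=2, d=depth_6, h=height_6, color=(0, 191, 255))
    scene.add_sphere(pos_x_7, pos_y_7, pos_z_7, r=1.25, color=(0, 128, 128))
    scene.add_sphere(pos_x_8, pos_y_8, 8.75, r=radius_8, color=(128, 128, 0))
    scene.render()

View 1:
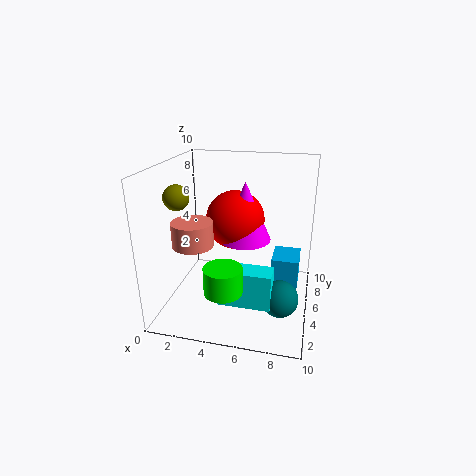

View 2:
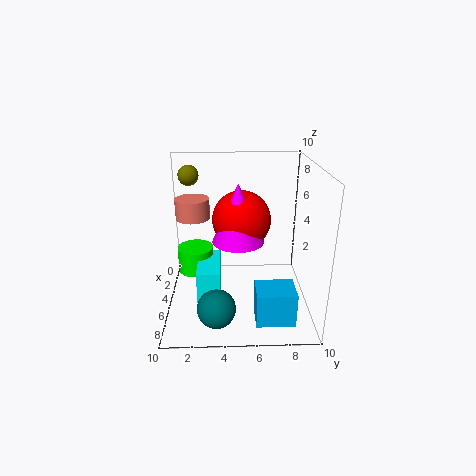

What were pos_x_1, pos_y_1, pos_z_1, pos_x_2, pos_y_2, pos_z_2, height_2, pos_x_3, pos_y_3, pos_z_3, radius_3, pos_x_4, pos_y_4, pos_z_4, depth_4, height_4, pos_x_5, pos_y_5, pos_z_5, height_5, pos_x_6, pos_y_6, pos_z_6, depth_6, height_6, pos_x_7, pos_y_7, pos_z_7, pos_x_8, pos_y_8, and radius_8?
pos_x_1 = 4.75, pos_y_1 = 5.25, pos_z_1 = 6.25, pos_x_2 = 3, pos_y_2 = 1.75, pos_z_2 = 5.75, height_2 = 1.5, pos_x_3 = 5.5, pos_y_3 = 5, pos_z_3 = 5, radius_3 = 1.75, pos_x_4 = 4.25, pos_y_4 = 2.25, pos_z_4 = 1.25, depth_4 = 1.5, height_4 = 2.5, pos_x_5 = 4.75, pos_y_5 = 2, pos_z_5 = 2.5, height_5 = 1.75, pos_x_6 = 7.25, pos_y_6 = 6, pos_z_6 = 0.75, depth_6 = 2.5, height_6 = 2.25, pos_x_7 = 8.25, pos_y_7 = 3.5, pos_z_7 = 1.5, pos_x_8 = 2.25, pos_y_8 = 1.5, radius_8 = 0.75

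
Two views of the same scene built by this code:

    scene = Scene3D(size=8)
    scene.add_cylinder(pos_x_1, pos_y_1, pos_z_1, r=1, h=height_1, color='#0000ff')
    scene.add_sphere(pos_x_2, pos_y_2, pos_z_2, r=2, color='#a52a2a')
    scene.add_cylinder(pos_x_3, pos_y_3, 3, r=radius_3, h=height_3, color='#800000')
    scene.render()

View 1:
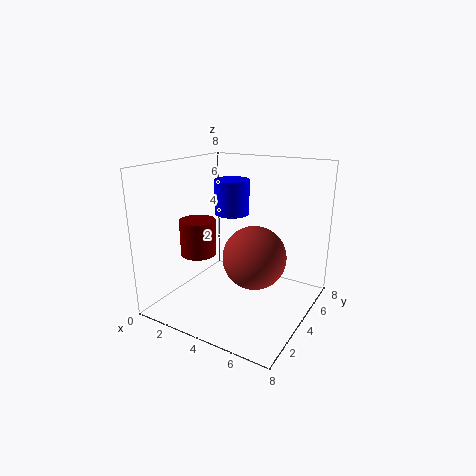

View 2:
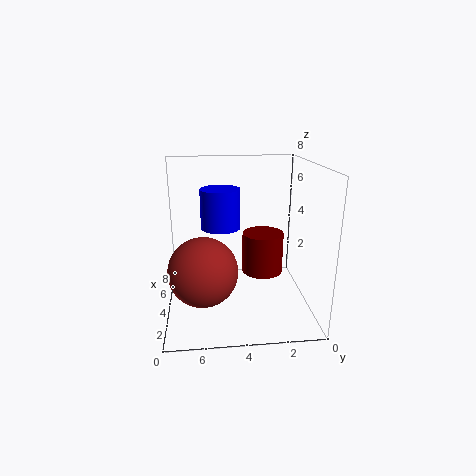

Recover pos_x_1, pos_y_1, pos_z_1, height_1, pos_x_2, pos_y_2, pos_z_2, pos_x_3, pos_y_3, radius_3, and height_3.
pos_x_1 = 3; pos_y_1 = 5; pos_z_1 = 5; height_1 = 2; pos_x_2 = 4; pos_y_2 = 6; pos_z_2 = 2; pos_x_3 = 2; pos_y_3 = 3; radius_3 = 1; height_3 = 2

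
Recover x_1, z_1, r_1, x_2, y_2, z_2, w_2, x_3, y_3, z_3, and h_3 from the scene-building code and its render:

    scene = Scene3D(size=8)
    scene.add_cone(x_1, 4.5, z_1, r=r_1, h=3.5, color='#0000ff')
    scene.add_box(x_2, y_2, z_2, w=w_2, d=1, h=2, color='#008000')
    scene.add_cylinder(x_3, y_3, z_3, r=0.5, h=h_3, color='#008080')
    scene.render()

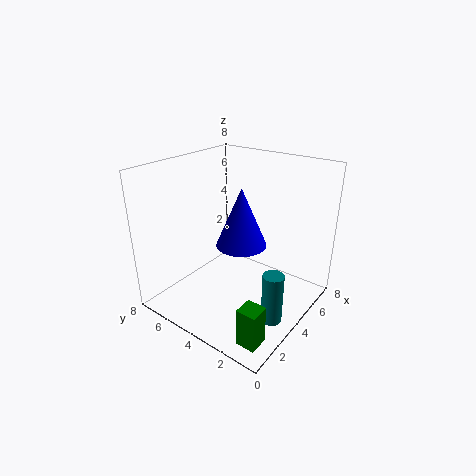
x_1 = 5
z_1 = 3
r_1 = 1.5
x_2 = 0.5
y_2 = 0.5
z_2 = 0.5
w_2 = 1
x_3 = 2
y_3 = 0.5
z_3 = 1.5
h_3 = 2.5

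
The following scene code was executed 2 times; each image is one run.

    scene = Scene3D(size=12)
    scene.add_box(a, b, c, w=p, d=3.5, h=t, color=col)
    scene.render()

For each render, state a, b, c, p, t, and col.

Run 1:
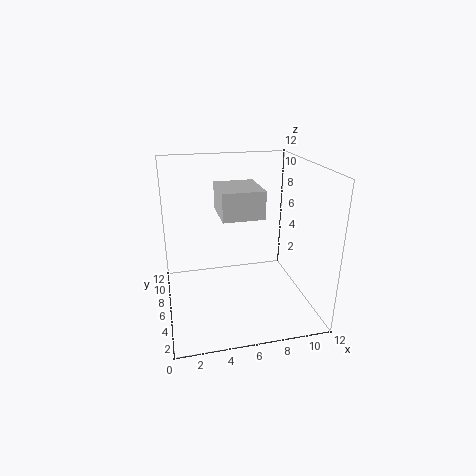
a = 4; b = 2; c = 9; p = 3; t = 2; col = 'lightgray'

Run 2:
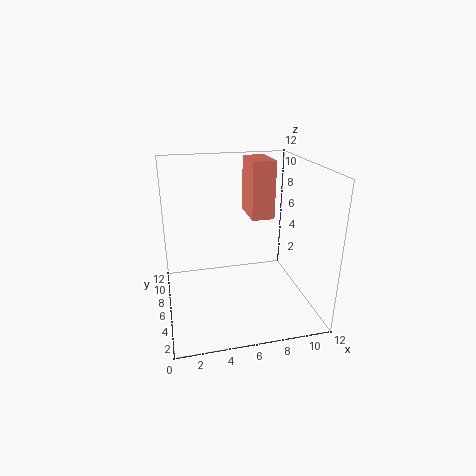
a = 7.5; b = 7; c = 7; p = 2; t = 5; col = 'salmon'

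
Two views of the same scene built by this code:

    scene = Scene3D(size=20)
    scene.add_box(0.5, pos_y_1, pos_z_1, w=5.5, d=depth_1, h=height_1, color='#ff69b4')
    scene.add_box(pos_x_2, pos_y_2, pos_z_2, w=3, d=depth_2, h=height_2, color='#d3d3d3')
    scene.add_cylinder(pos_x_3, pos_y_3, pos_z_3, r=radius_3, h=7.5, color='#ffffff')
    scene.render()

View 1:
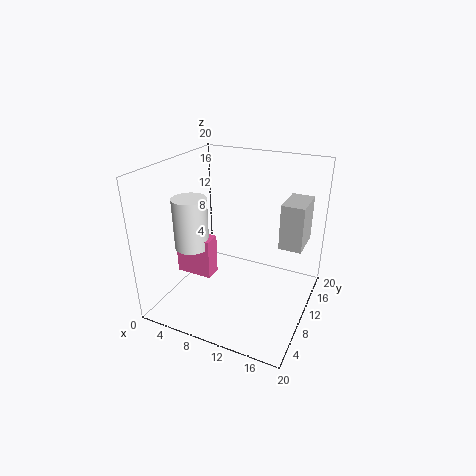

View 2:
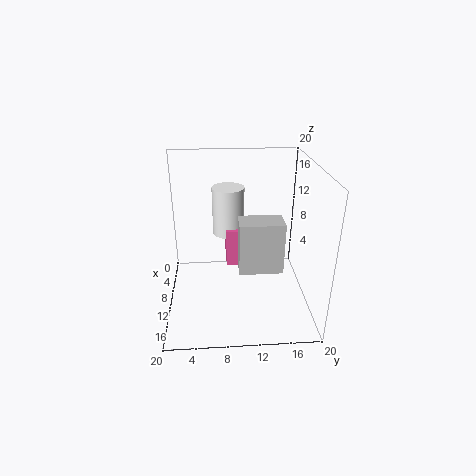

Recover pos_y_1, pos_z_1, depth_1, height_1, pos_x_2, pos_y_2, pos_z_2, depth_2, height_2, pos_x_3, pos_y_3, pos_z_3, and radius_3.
pos_y_1 = 8.5, pos_z_1 = 3, depth_1 = 2.5, height_1 = 6, pos_x_2 = 16, pos_y_2 = 9.5, pos_z_2 = 10, depth_2 = 5, height_2 = 6, pos_x_3 = 3, pos_y_3 = 9, pos_z_3 = 7.5, radius_3 = 2.5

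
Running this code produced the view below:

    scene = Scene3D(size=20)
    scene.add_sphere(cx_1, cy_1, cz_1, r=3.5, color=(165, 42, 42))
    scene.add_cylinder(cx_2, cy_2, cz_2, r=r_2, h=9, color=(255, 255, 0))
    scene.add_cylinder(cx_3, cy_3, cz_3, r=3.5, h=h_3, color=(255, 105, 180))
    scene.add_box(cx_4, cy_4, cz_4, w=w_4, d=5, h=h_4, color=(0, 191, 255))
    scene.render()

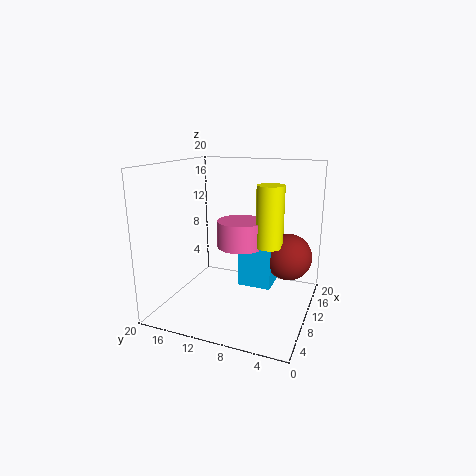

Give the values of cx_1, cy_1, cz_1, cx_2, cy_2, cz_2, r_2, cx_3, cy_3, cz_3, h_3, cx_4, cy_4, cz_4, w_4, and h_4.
cx_1 = 15.5; cy_1 = 4; cz_1 = 6; cx_2 = 13.5; cy_2 = 6.5; cz_2 = 8; r_2 = 2; cx_3 = 13.5; cy_3 = 11; cz_3 = 7.5; h_3 = 4; cx_4 = 12.5; cy_4 = 6; cz_4 = 1.5; w_4 = 7; h_4 = 7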